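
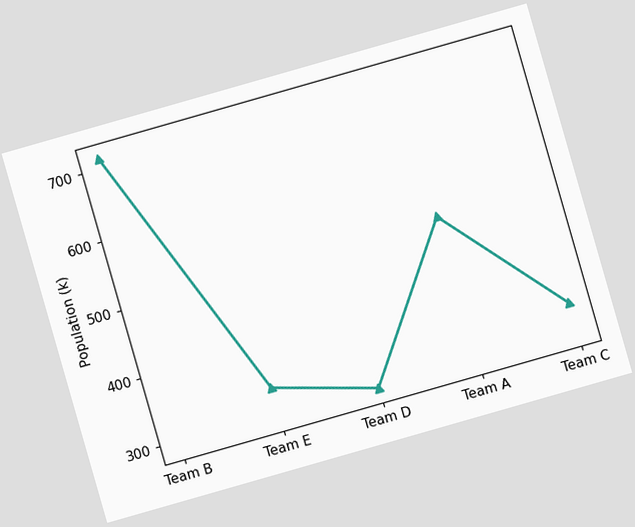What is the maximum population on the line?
714k

The chart is tilted about 16° counter-clockwise. The highest point is at Team B, and reading across to the y-axis gives 714k.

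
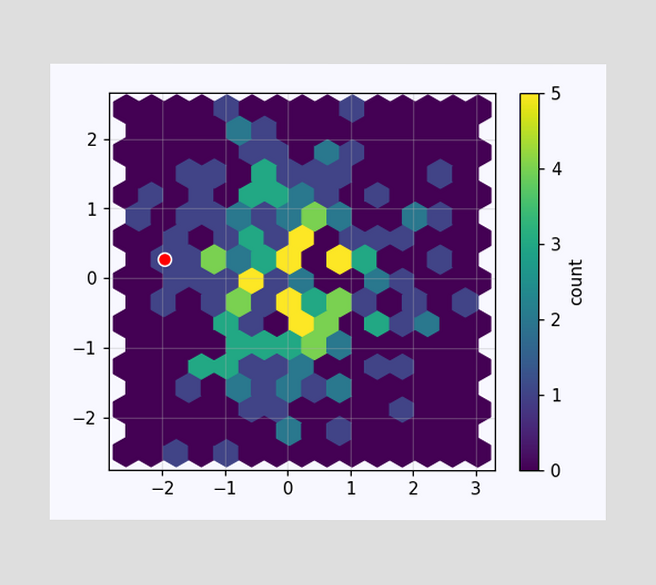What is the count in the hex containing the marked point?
1

The marked hex reads 1 on the colorbar.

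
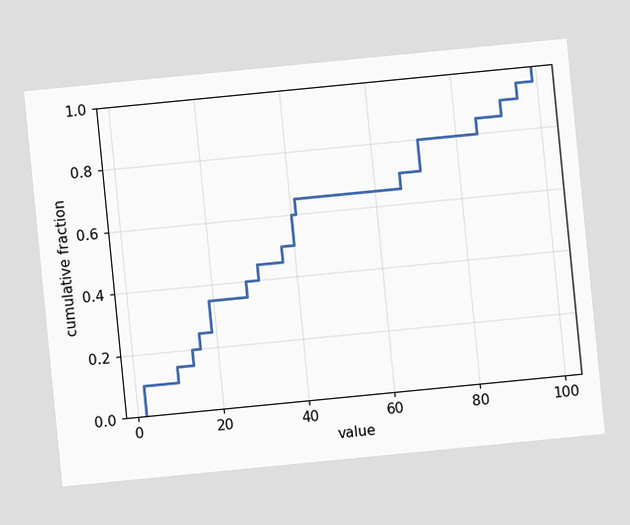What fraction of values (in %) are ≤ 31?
The chart is tilted about 6° counter-clockwise. At x=31 the ECDF step is at 45%.

45%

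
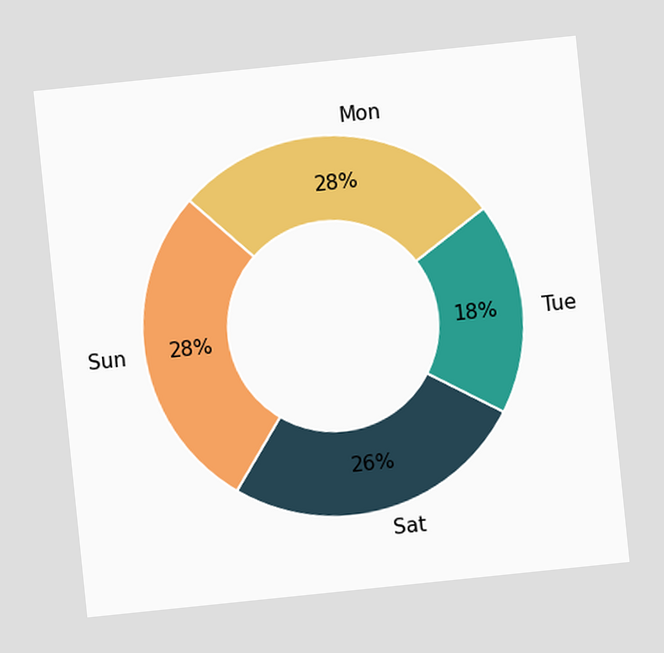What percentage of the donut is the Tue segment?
The chart is tilted about 6° counter-clockwise. The Tue segment takes up 18% of the ring.

18%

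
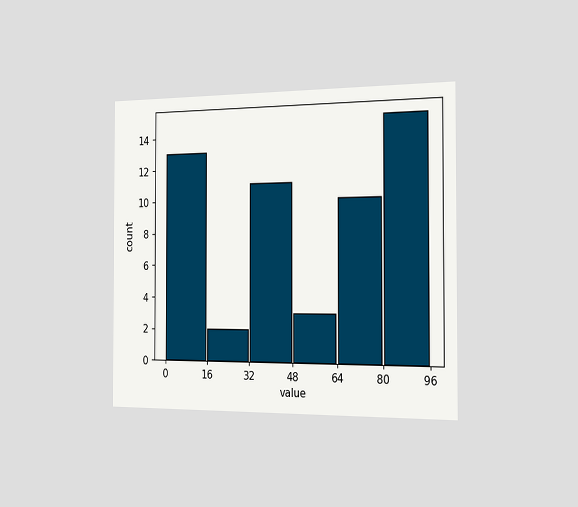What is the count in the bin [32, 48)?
The chart is viewed slightly from the right. The [32, 48) bin has height 11.

11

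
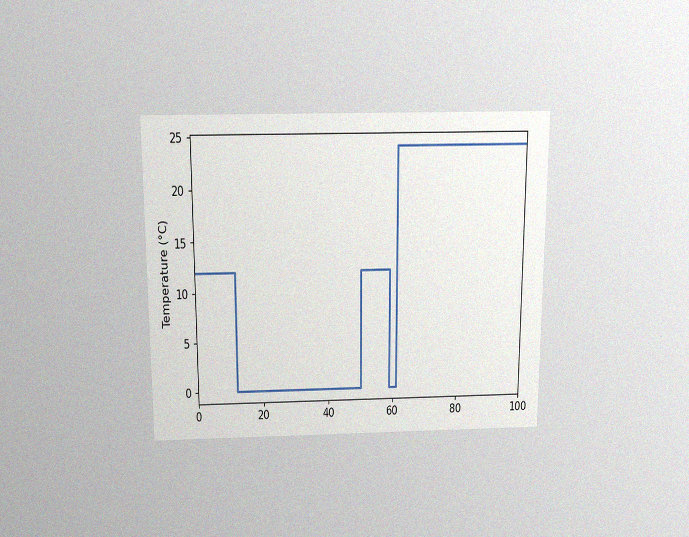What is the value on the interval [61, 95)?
The chart is viewed slightly from above, with some photo noise. On [61, 95) the step sits at 24°C.

24°C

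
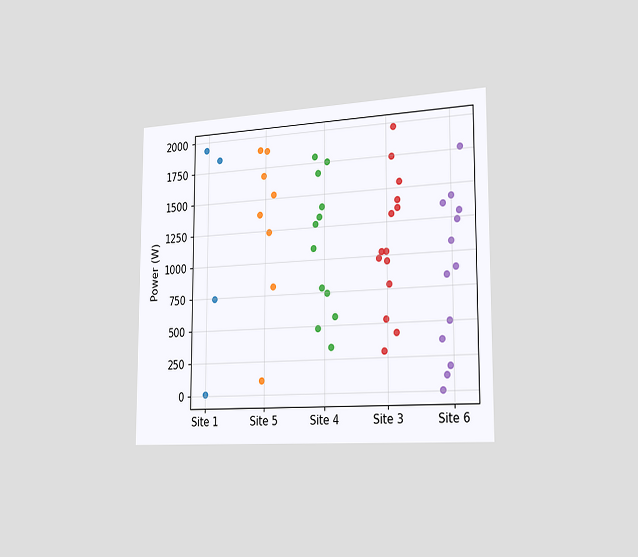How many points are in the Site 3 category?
The chart is viewed slightly from the right. Counting the markers in the Site 3 column gives 14.

14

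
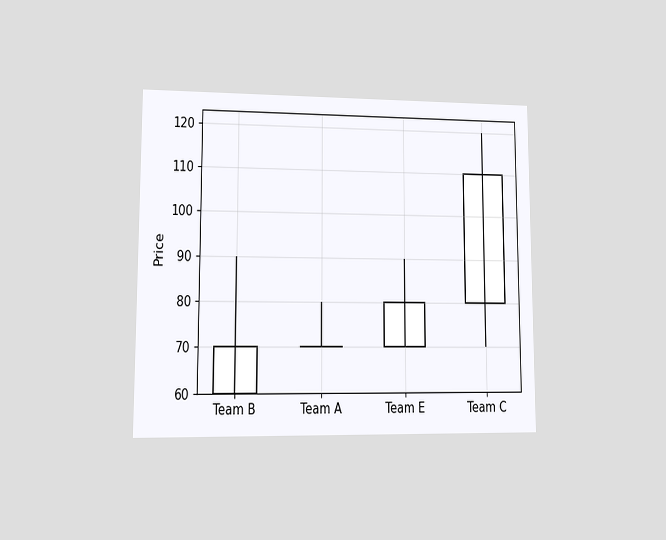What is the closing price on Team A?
70

The chart is viewed at a slight angle. The Team A candle closes at 70.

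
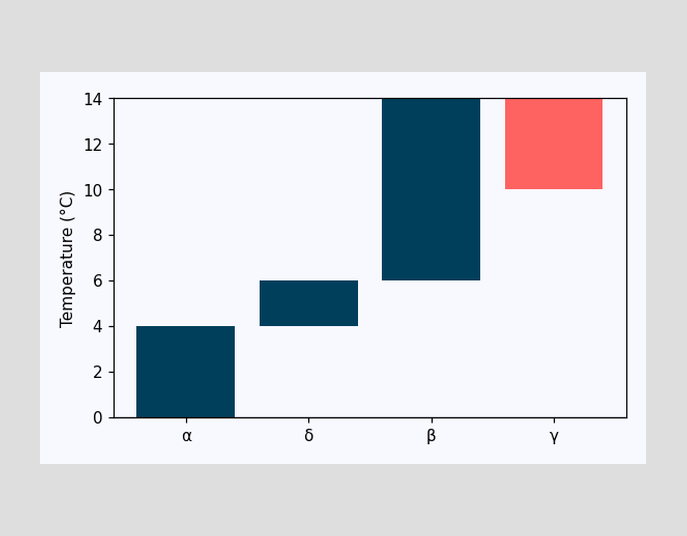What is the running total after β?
After β the running total reaches 14°C.

14°C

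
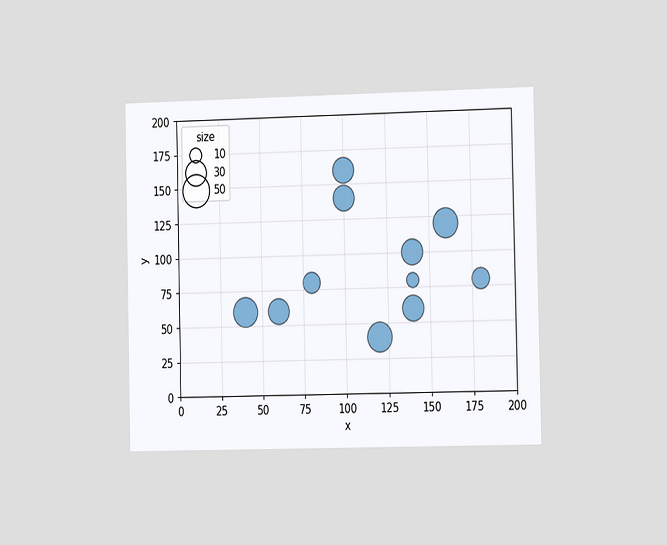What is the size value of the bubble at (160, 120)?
The chart is viewed slightly from the right. Matching the bubble at (160, 120) against the size legend gives 40.

40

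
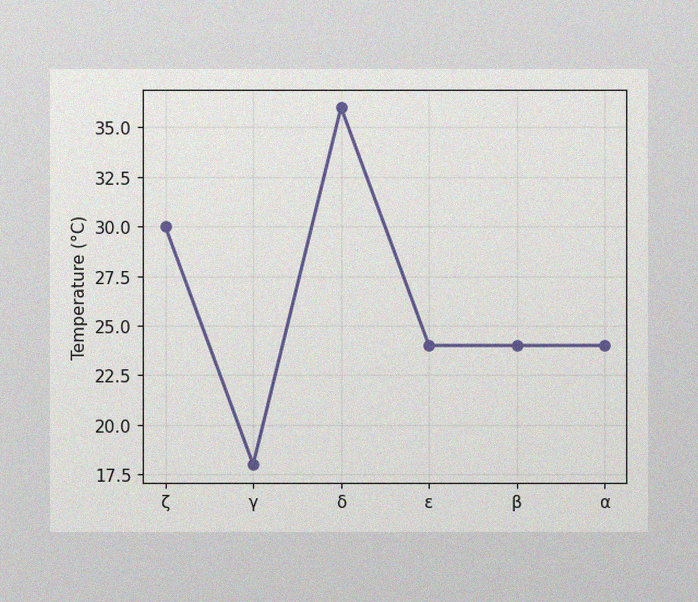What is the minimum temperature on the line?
The image has some photo noise and uneven lighting. The lowest point is at γ, and reading across to the y-axis gives 18°C.

18°C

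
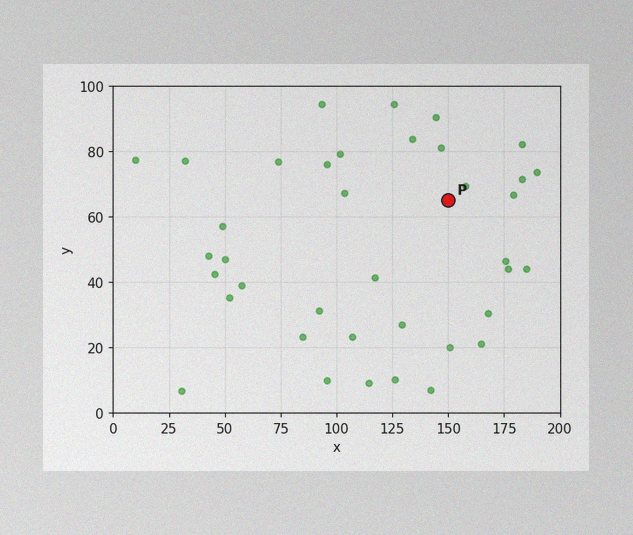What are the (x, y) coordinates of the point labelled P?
(150, 65)

The image has some photo noise and uneven lighting. Following the gridlines from P to each axis, P sits at (150, 65).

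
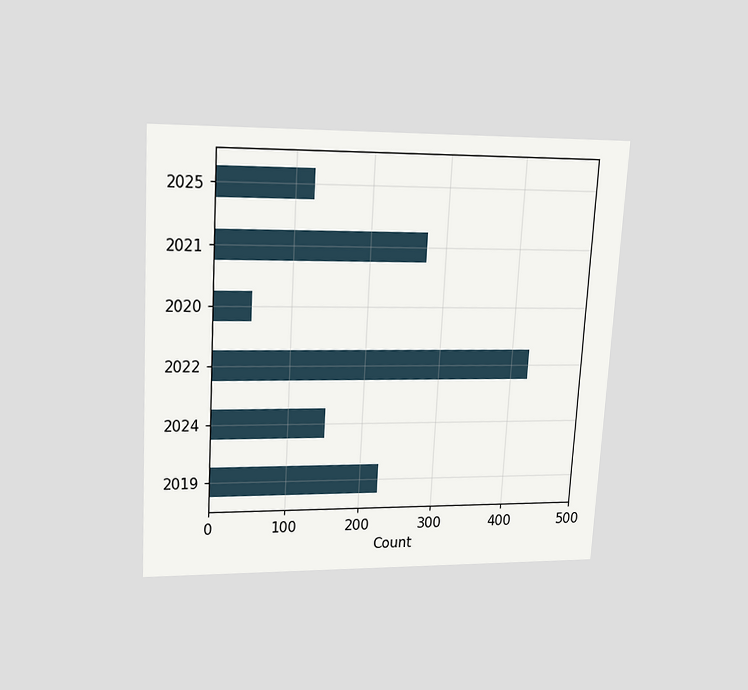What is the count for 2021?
The chart is tilted about 3° clockwise and viewed slightly from above. Reading along the chart's x-axis, the 2021 bar reaches 275.

275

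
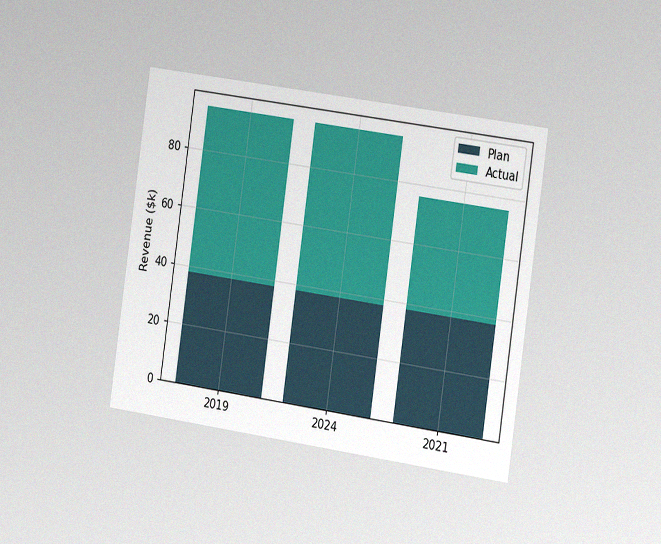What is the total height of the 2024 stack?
$95k

The chart is tilted about 8° clockwise and viewed slightly from the right, with some photo noise. The 2024 stack's top reaches $95k on the y-axis.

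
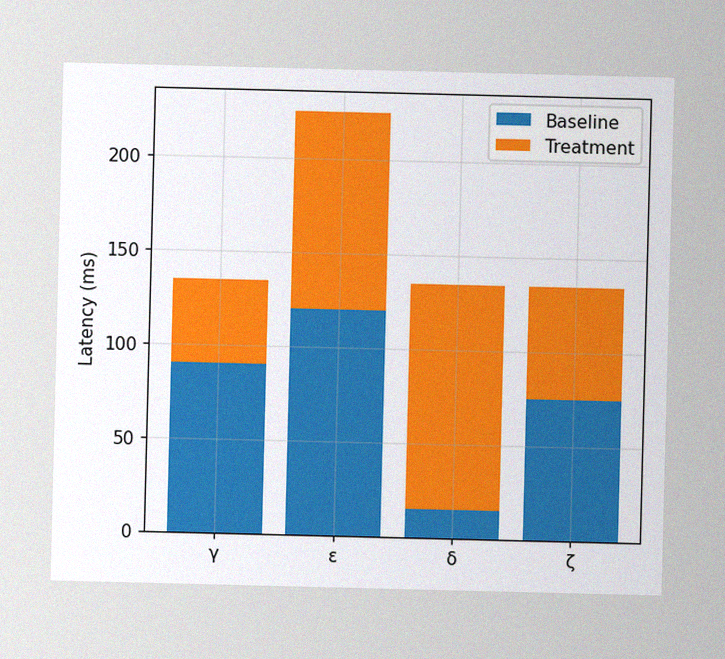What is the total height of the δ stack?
135ms

The image has some photo noise and uneven lighting. The δ stack's top reaches 135ms on the y-axis.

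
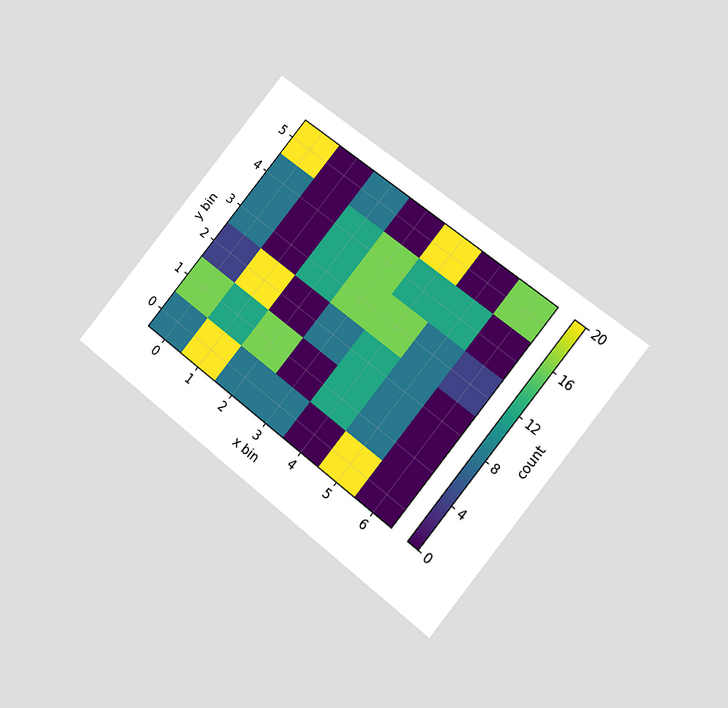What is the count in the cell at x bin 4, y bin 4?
The chart is tilted about 39° clockwise and viewed at a slight angle. Matching the cell (4, 4) against the colorbar gives 12.

12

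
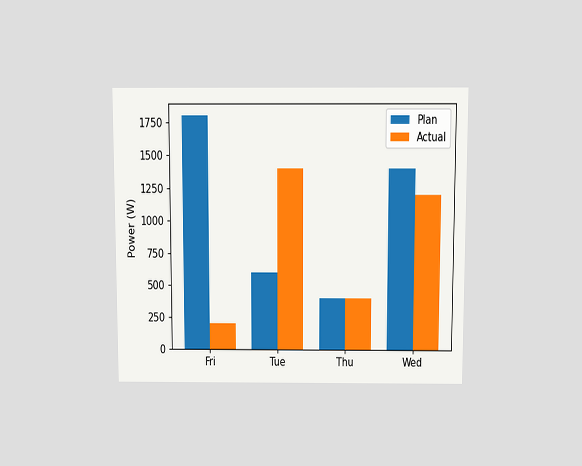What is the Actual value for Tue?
1400W

The chart is viewed slightly from above. The Actual bar at Tue reaches 1400W on the y-axis.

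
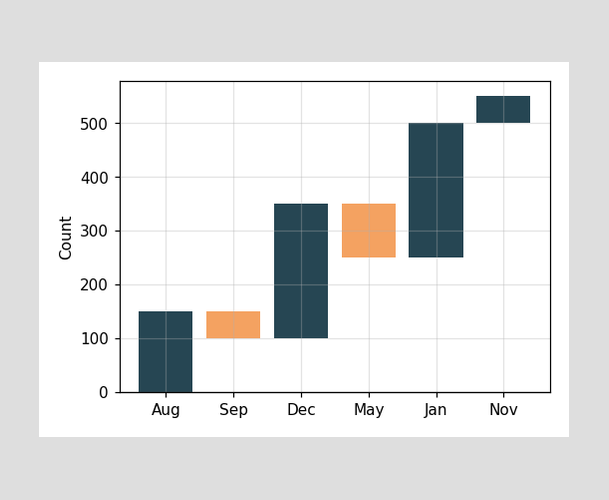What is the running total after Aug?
150

After Aug the running total reaches 150.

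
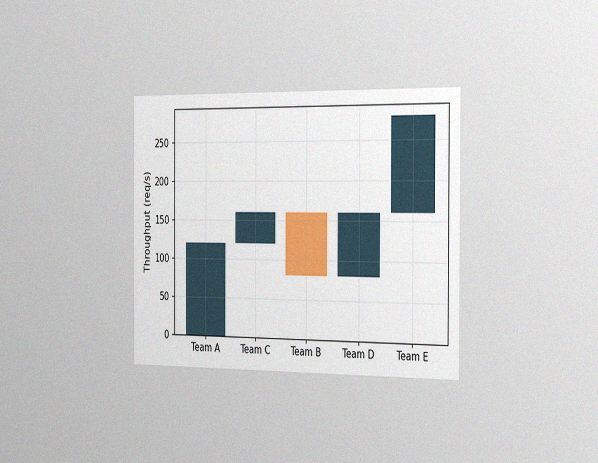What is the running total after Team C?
The chart is viewed slightly from the right, with some photo noise. After Team C the running total reaches 160req/s.

160req/s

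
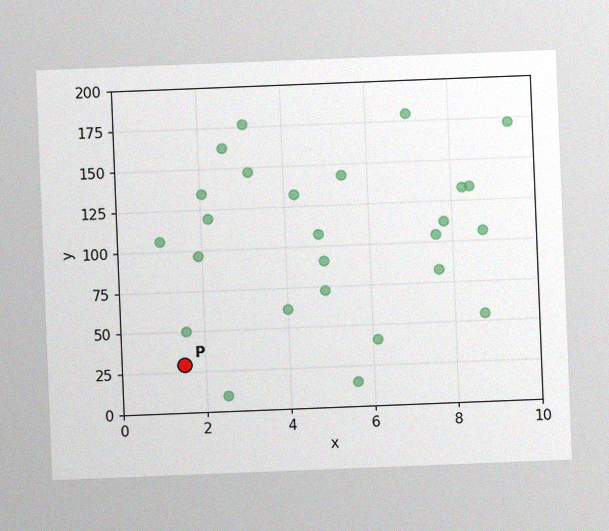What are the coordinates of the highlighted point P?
(1.5, 30)

The chart is tilted about 2° counter-clockwise, with some photo noise. Following the gridlines from P to each axis, P sits at (1.5, 30).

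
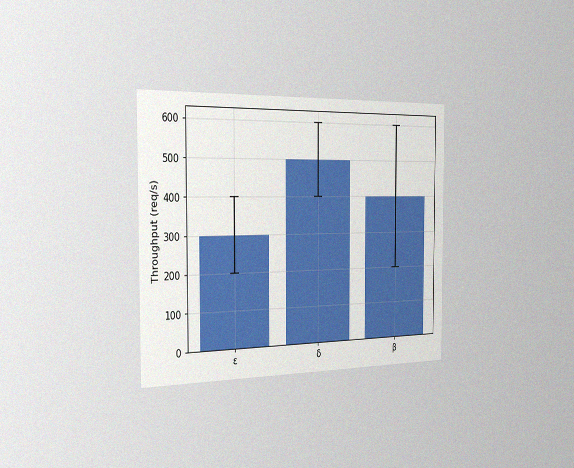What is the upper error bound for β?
The chart is viewed slightly from the left, with some photo noise. The β bar's upper whisker reaches 600req/s.

600req/s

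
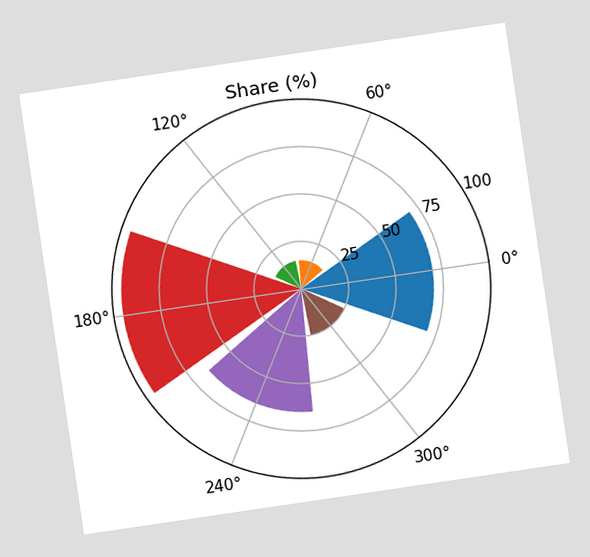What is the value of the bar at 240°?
65%

The chart is tilted about 8° counter-clockwise. The bar at 240° reaches 65% on the radial axis.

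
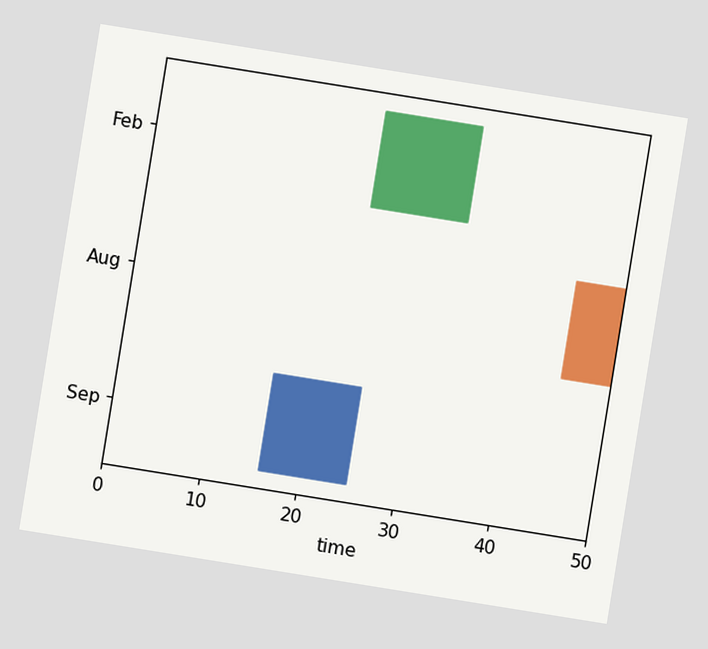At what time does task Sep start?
The chart is tilted about 9° clockwise. The Sep bar begins at t=16.

16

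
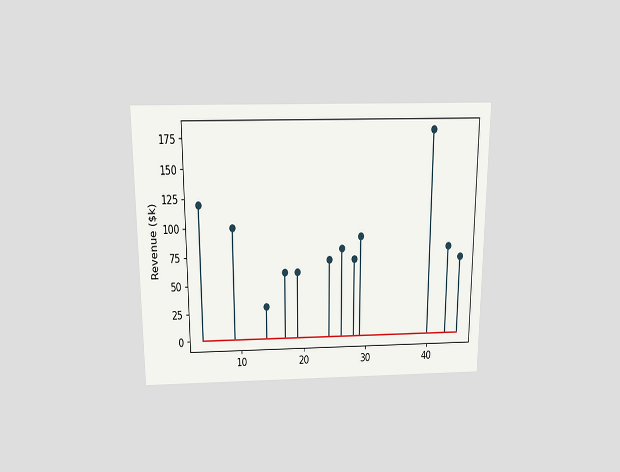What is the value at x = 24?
$70k

The chart is viewed slightly from above. The stem at x=24 reaches $70k.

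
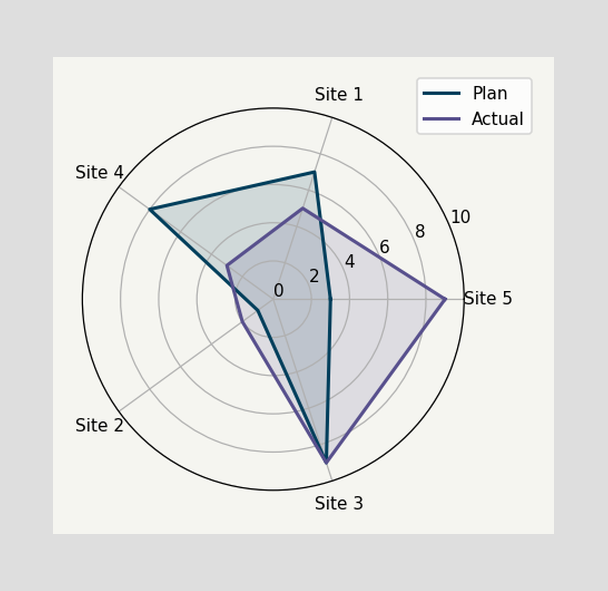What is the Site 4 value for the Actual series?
On the Site 4 axis, Actual reaches 3.

3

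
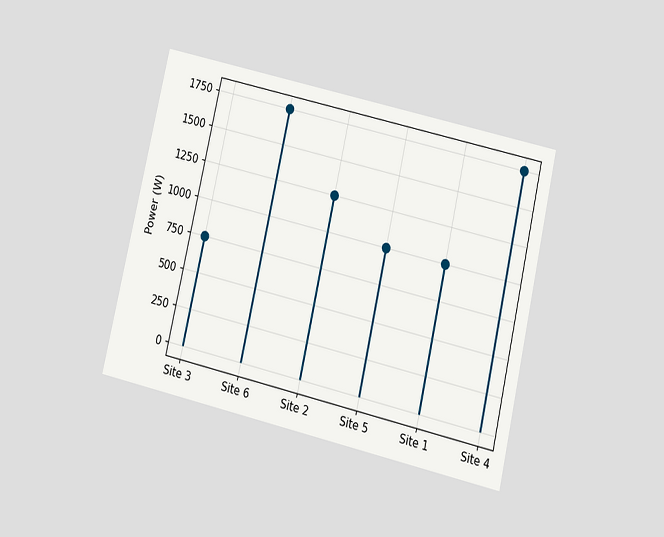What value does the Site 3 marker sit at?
750W

The chart is tilted about 13° clockwise and viewed at a slight angle. The Site 3 marker sits at 750W.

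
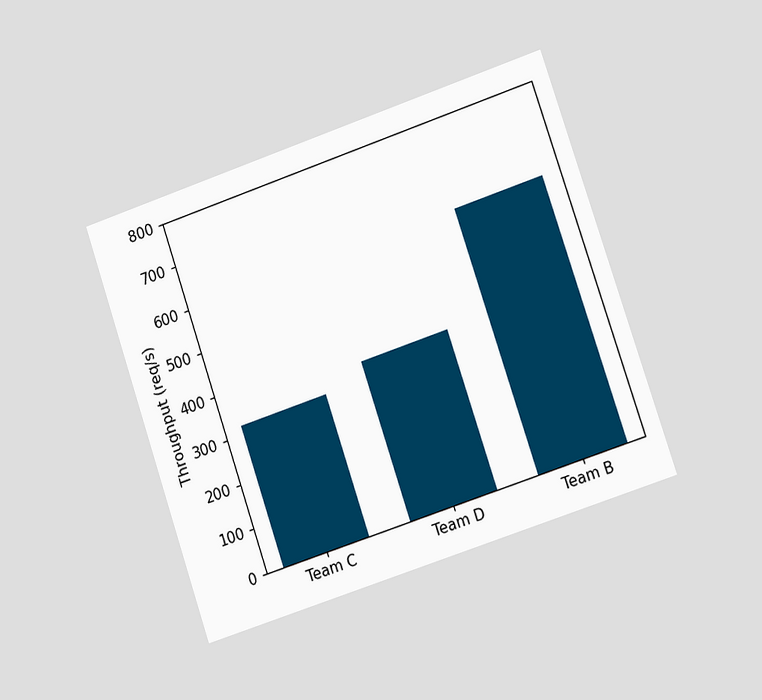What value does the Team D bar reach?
The chart is tilted about 19° counter-clockwise and viewed slightly from the right. Reading along the chart's y-axis, the Team D bar reaches 360req/s.

360req/s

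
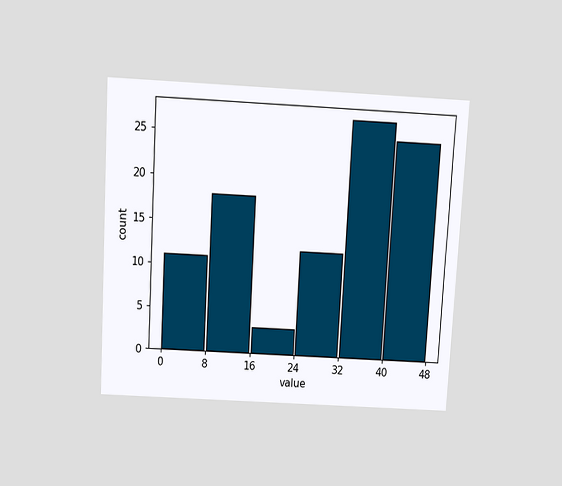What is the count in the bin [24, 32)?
12

The chart is tilted about 3° clockwise and viewed slightly from above. The [24, 32) bin has height 12.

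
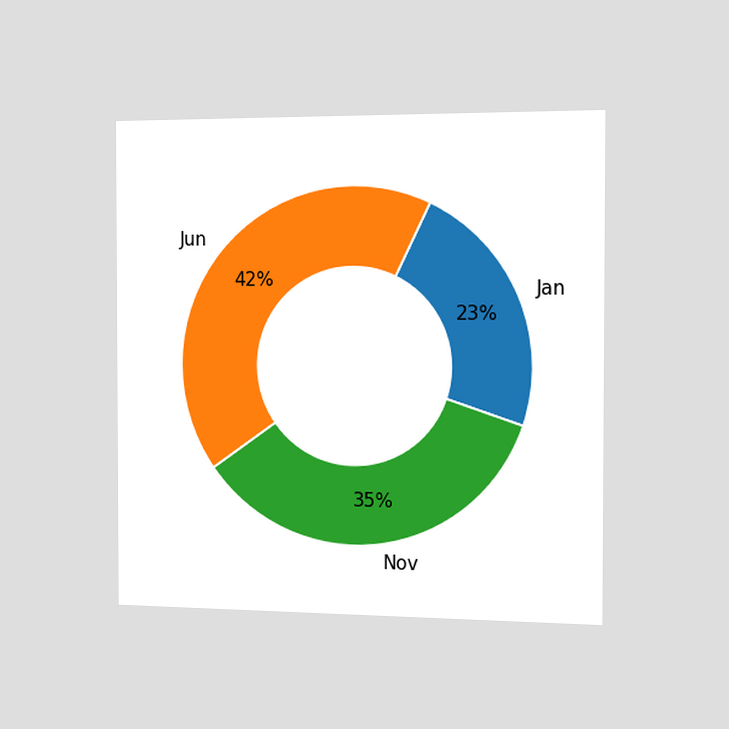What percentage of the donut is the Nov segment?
35%

The chart is viewed slightly from the right. The Nov segment takes up 35% of the ring.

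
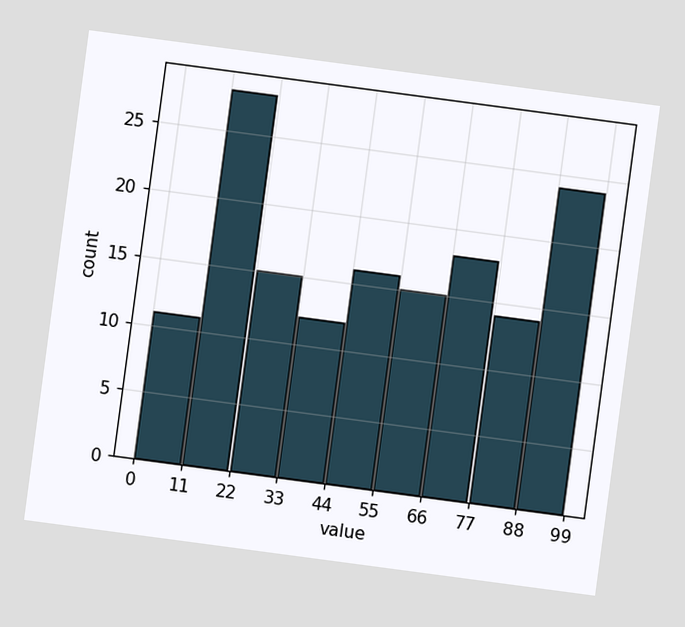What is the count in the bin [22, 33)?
The chart is tilted about 8° clockwise. The [22, 33) bin has height 15.

15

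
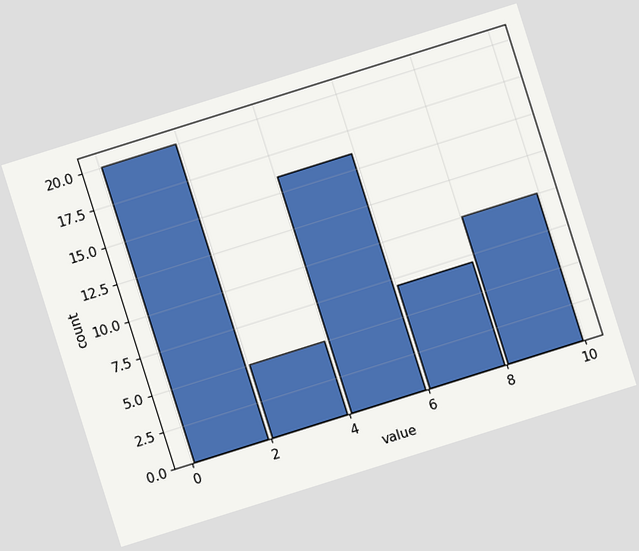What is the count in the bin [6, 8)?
7

The chart is tilted about 17° counter-clockwise. The [6, 8) bin has height 7.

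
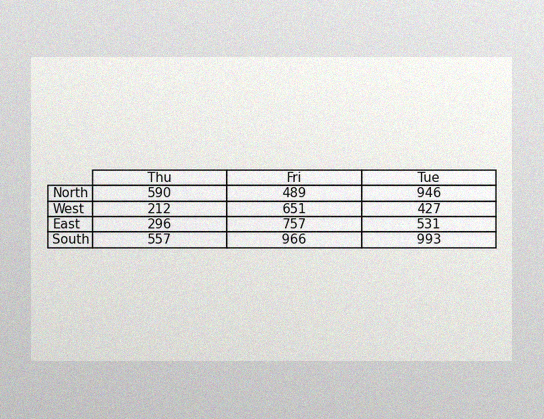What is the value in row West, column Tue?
427

The image has some photo noise and uneven lighting. The (West, Tue) cell reads 427.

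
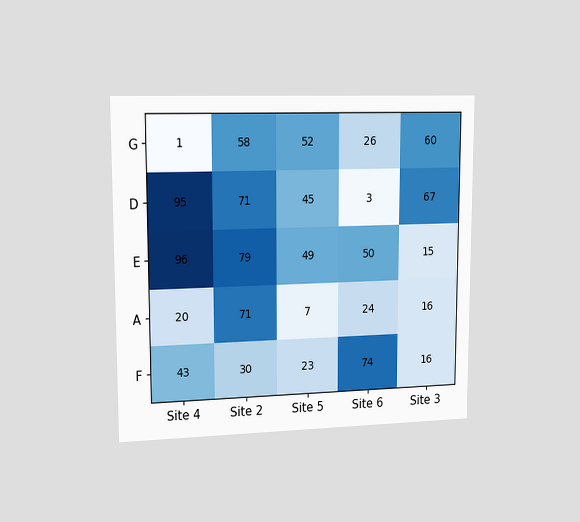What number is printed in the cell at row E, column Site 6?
50

The chart is viewed slightly from the left. The (E, Site 6) cell reads 50.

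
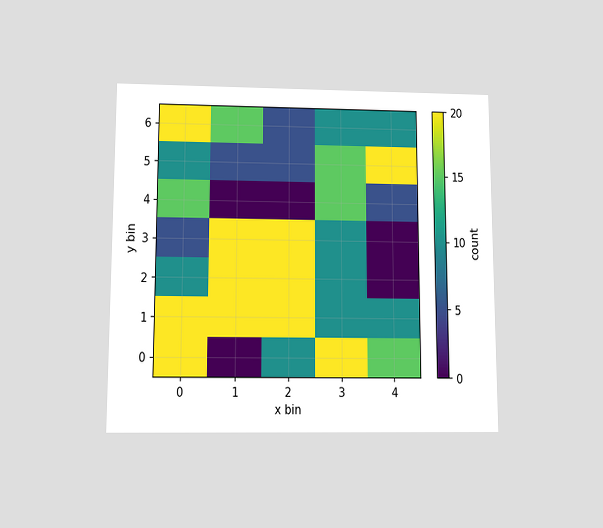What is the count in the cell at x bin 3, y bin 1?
10

The chart is viewed slightly from below. Matching the cell (3, 1) against the colorbar gives 10.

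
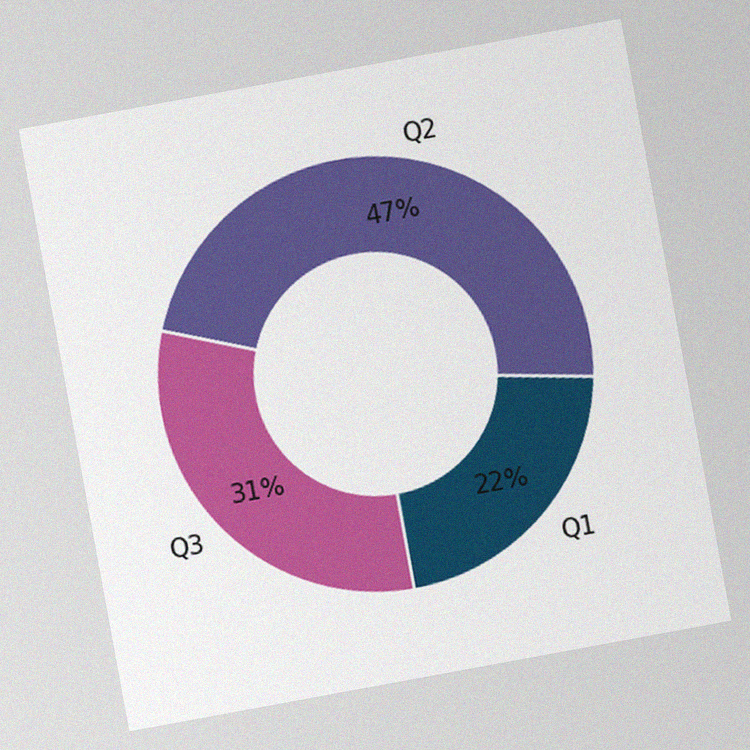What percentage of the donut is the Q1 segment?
22%

The chart is tilted about 10° counter-clockwise, with some photo noise. The Q1 segment takes up 22% of the ring.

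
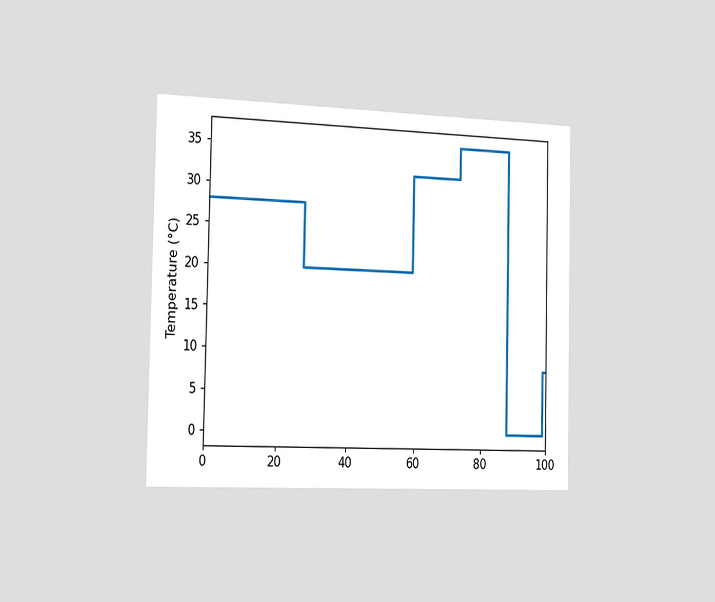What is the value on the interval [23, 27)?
28°C

The chart is viewed slightly from the left. On [23, 27) the step sits at 28°C.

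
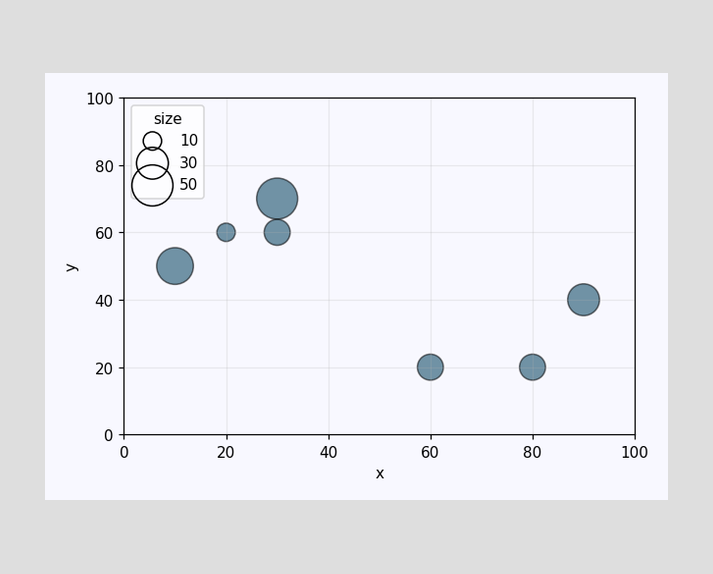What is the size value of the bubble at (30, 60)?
20

Matching the bubble at (30, 60) against the size legend gives 20.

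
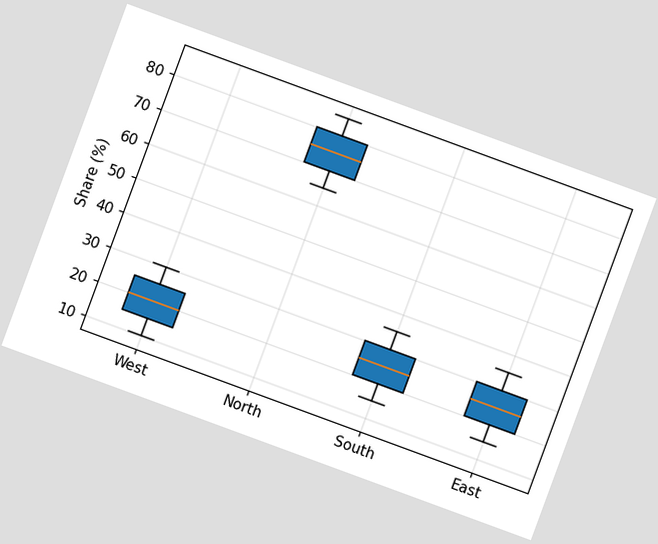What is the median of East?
The chart is tilted about 20° clockwise. The median line in the East box sits at 25%.

25%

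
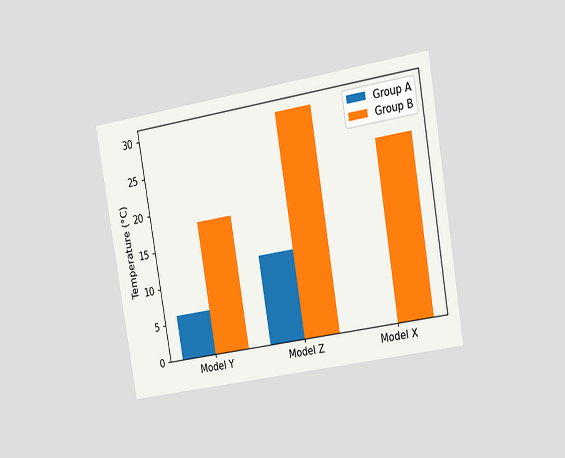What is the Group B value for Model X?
The chart is tilted about 9° counter-clockwise and viewed at a slight angle. The Group B bar at Model X reaches 24°C on the y-axis.

24°C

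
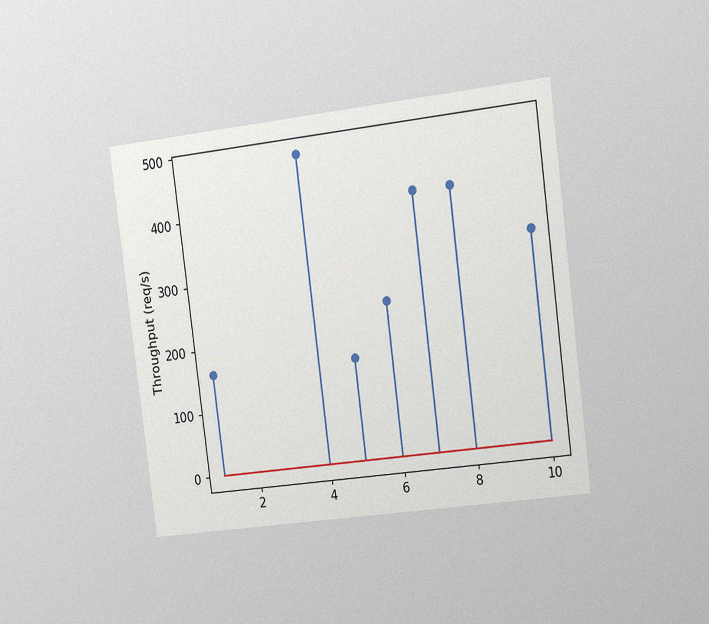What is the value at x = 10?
320req/s

The chart is tilted about 7° counter-clockwise and viewed slightly from the right, with some photo noise. The stem at x=10 reaches 320req/s.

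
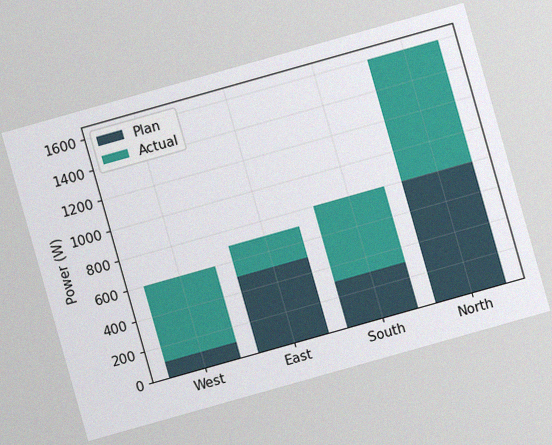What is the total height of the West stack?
The chart is tilted about 16° counter-clockwise, with some photo noise. The West stack's top reaches 600W on the y-axis.

600W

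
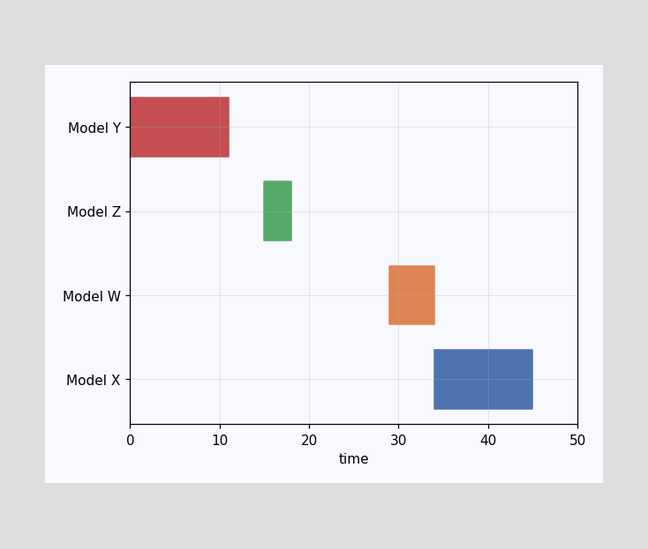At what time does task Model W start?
The Model W bar begins at t=29.

29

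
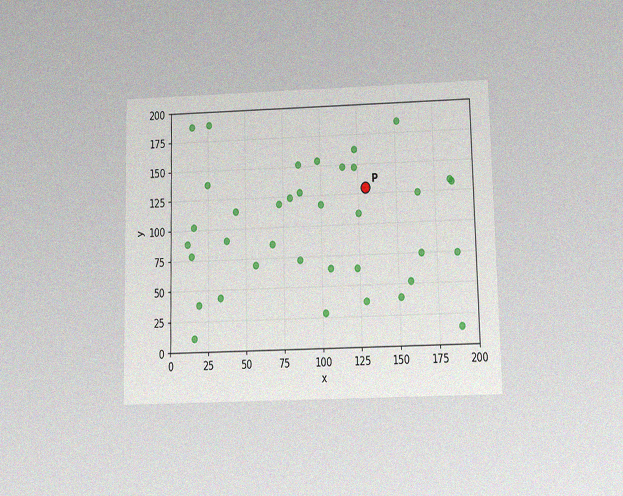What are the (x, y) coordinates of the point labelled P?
The chart is viewed slightly from below, with some photo noise. Following the gridlines from P to each axis, P sits at (130, 130).

(130, 130)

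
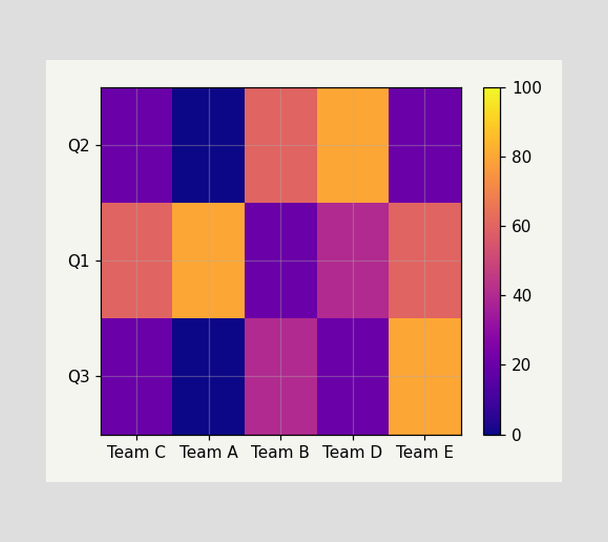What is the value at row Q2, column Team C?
Matching cell (Q2, Team C) against the colorbar gives 20.

20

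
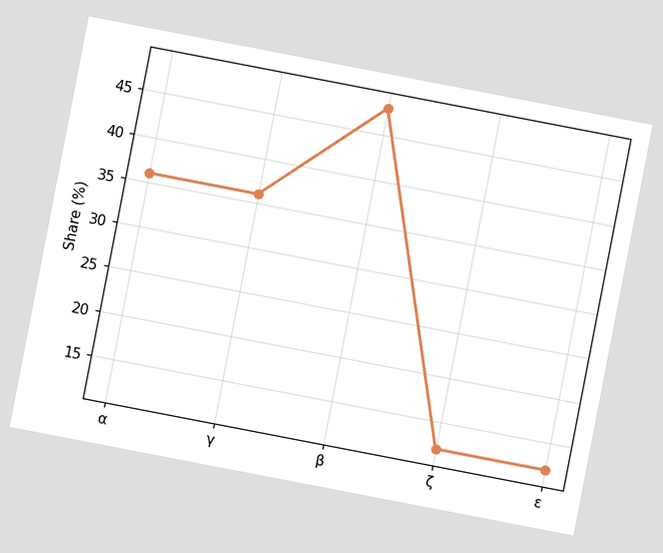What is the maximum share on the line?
The chart is tilted about 11° clockwise. The highest point is at β, and reading across to the y-axis gives 48%.

48%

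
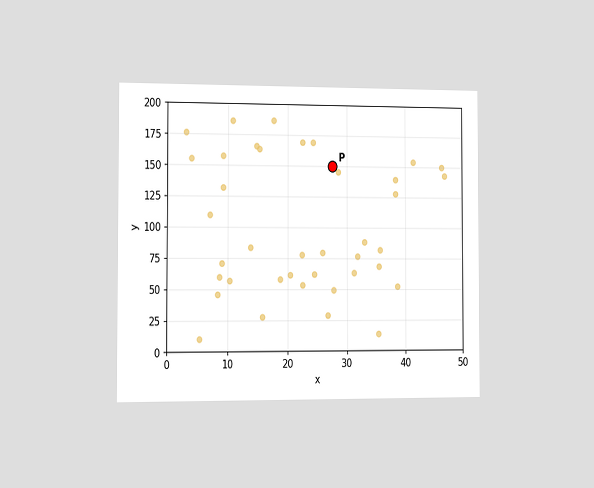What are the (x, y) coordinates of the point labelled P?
(27.5, 150)

The chart is viewed slightly from the left. Following the gridlines from P to each axis, P sits at (27.5, 150).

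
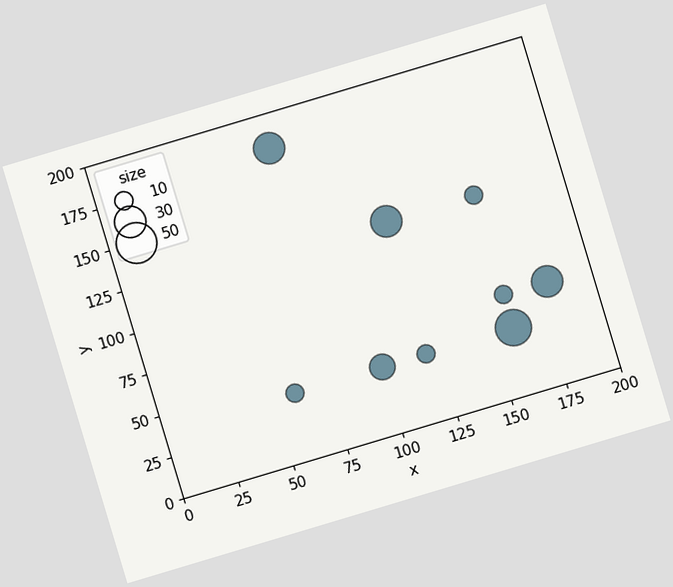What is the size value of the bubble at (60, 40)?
The chart is tilted about 17° counter-clockwise. Matching the bubble at (60, 40) against the size legend gives 10.

10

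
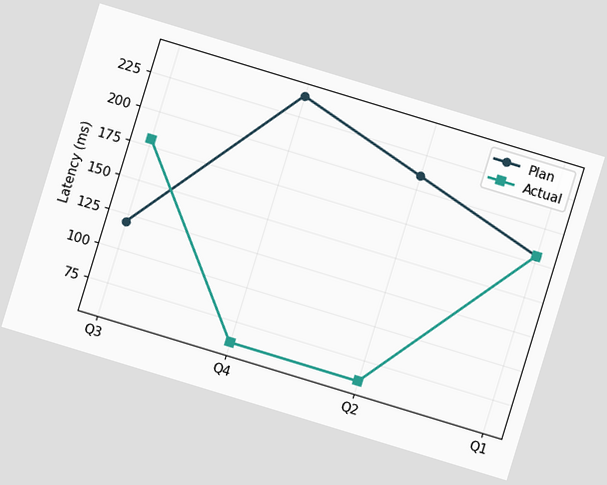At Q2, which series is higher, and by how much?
Plan, by 150ms

The chart is tilted about 17° clockwise. At Q2, Plan sits above the other line by 150ms.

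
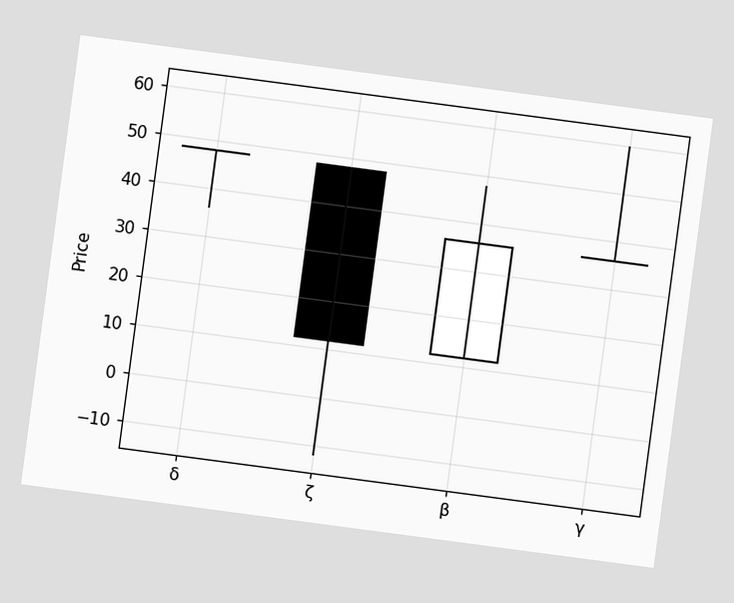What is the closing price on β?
36

The chart is tilted about 8° clockwise. The β candle closes at 36.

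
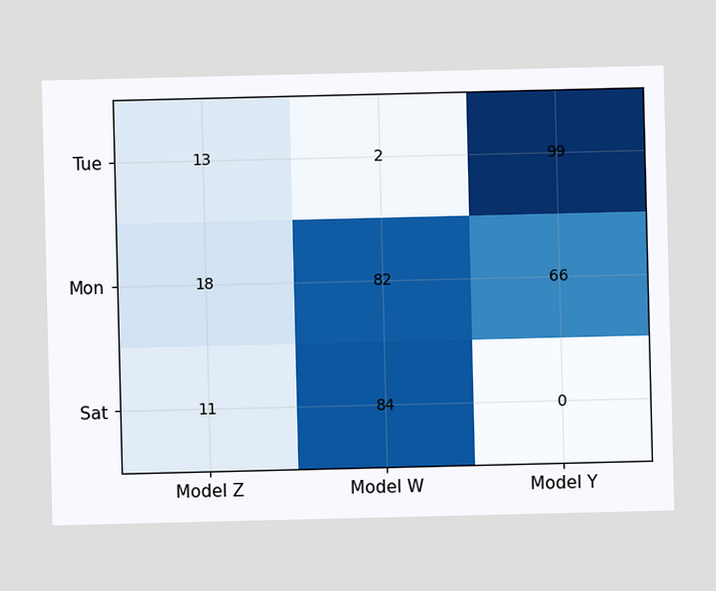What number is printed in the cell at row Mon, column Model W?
82

The (Mon, Model W) cell reads 82.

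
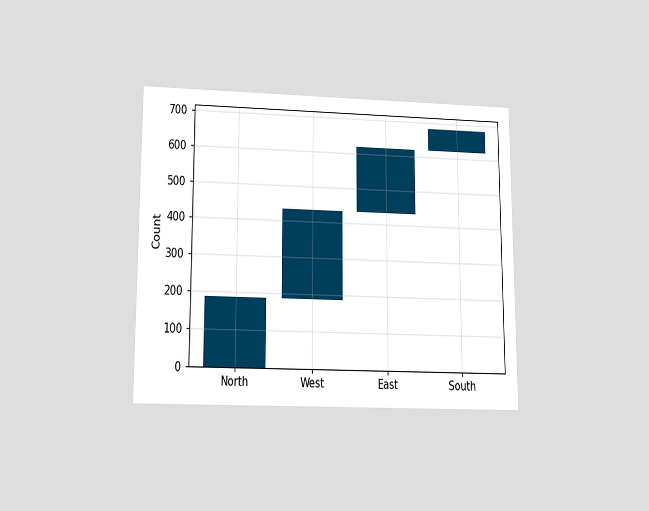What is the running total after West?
The chart is viewed slightly from below. After West the running total reaches 434.

434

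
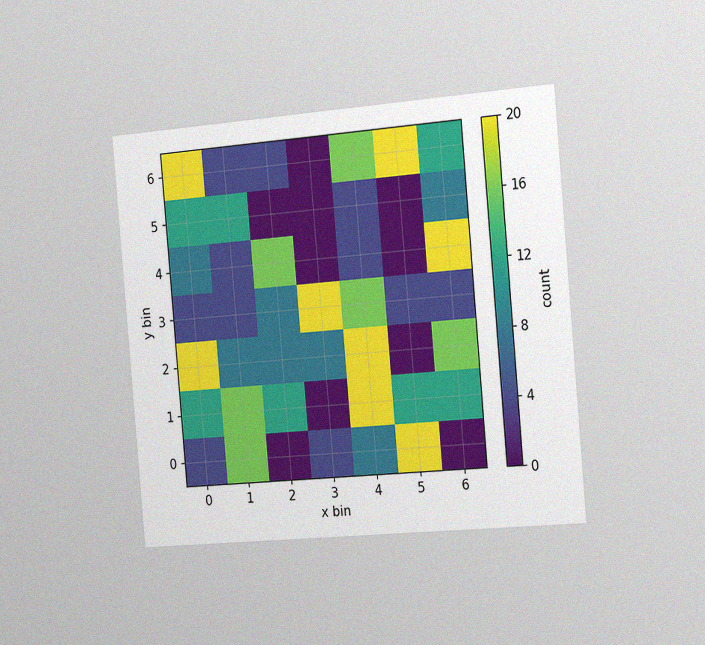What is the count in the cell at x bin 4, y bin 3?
16

The chart is tilted about 5° counter-clockwise and viewed slightly from the right, with some photo noise. Matching the cell (4, 3) against the colorbar gives 16.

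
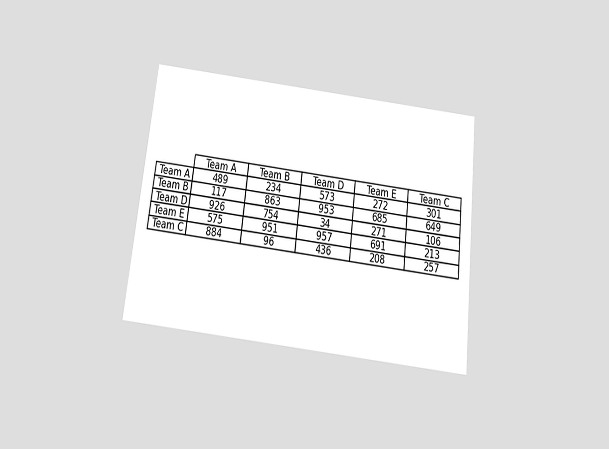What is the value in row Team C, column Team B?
96

The chart is tilted about 7° clockwise and viewed slightly from below. The (Team C, Team B) cell reads 96.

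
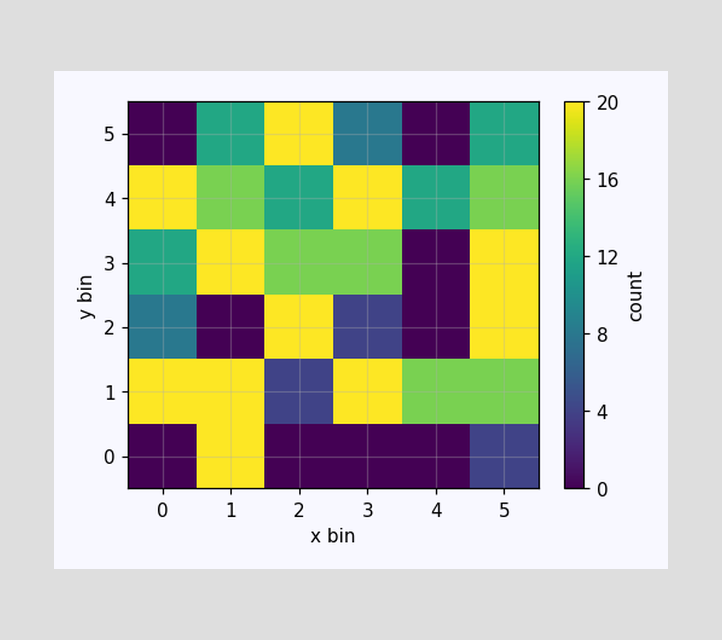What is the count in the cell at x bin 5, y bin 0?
4

Matching the cell (5, 0) against the colorbar gives 4.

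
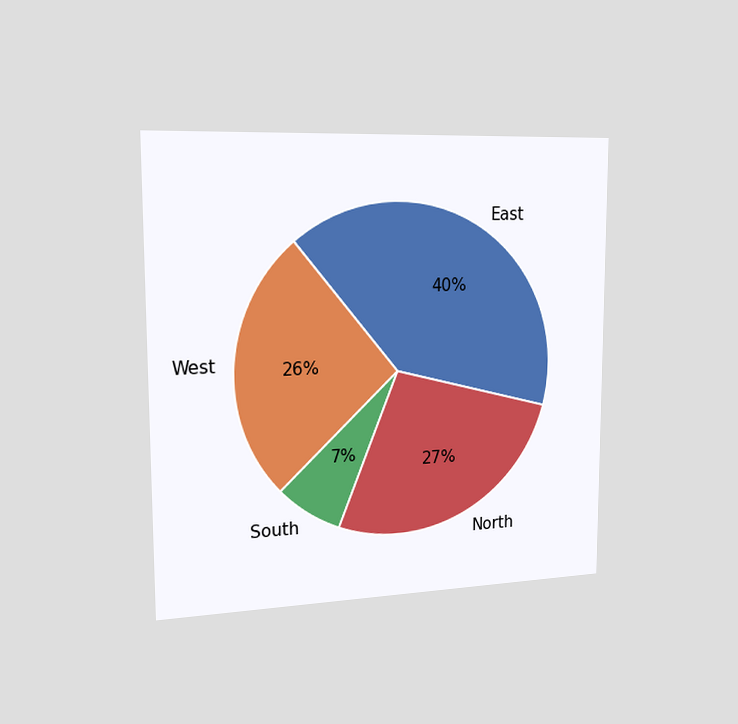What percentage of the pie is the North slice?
27%

The chart is viewed slightly from the left. The North slice takes up 27% of the pie.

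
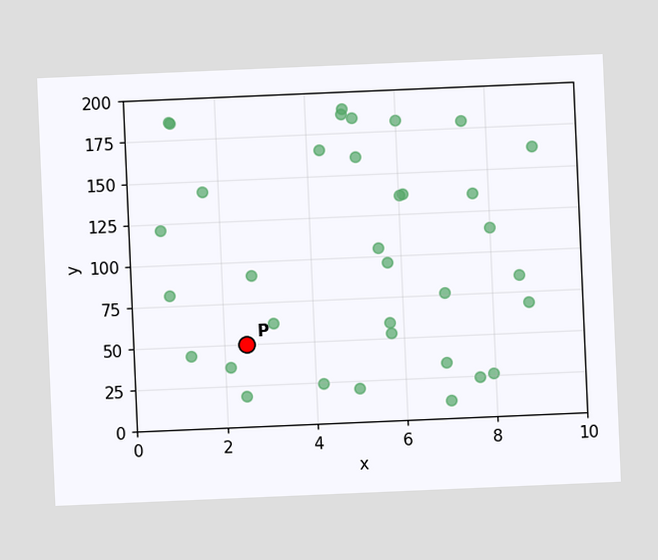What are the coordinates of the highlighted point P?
(2.5, 50)

The chart is tilted about 2° counter-clockwise. Following the gridlines from P to each axis, P sits at (2.5, 50).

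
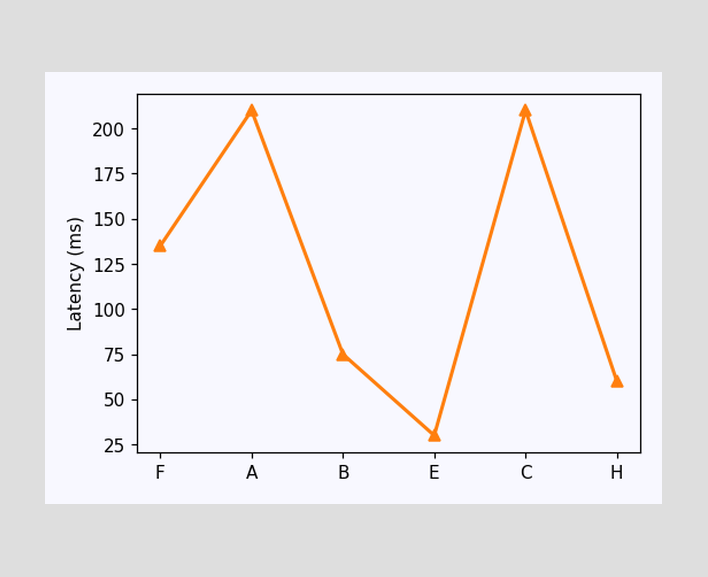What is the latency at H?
60ms

At H, the line is at 60ms.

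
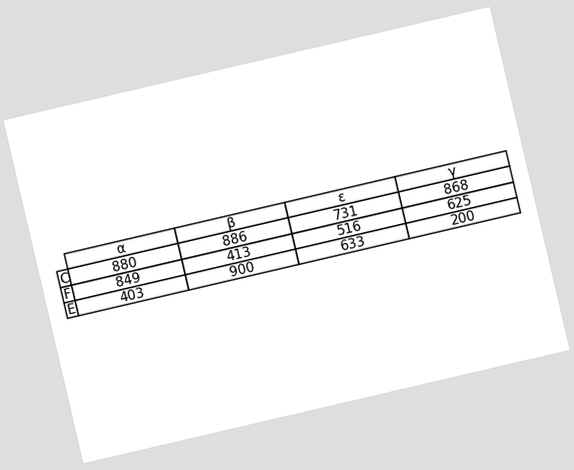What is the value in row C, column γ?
The chart is tilted about 13° counter-clockwise. The (C, γ) cell reads 868.

868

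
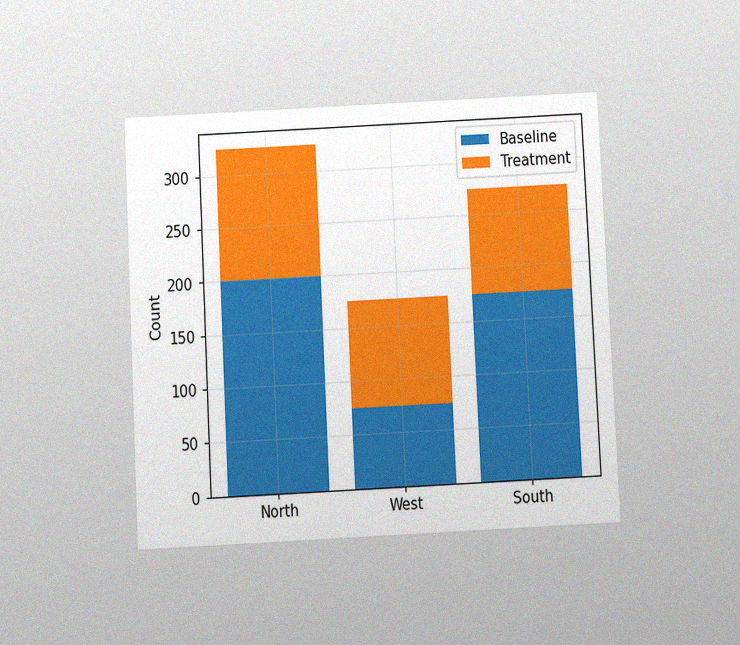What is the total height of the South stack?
The chart is tilted about 3° counter-clockwise and viewed slightly from below, with some photo noise. The South stack's top reaches 275 on the y-axis.

275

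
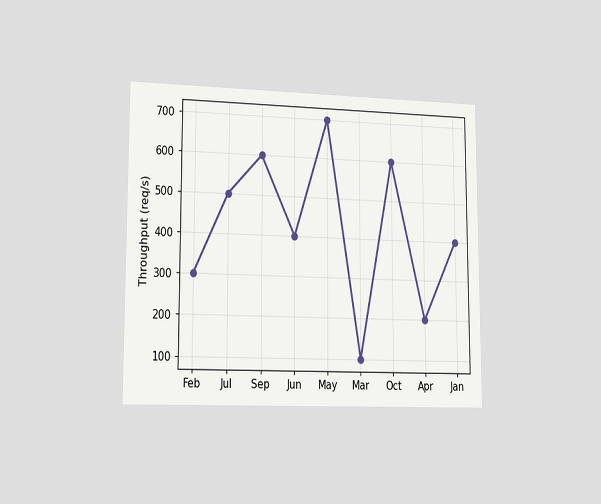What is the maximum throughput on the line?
700req/s

The chart is viewed slightly from the left. The highest point is at May, and reading across to the y-axis gives 700req/s.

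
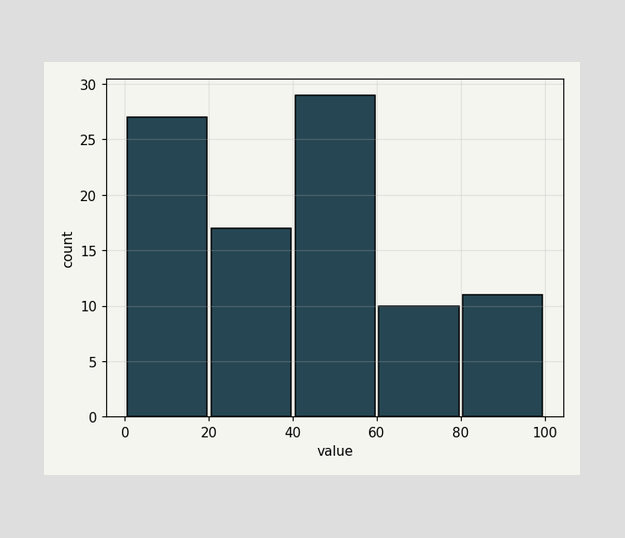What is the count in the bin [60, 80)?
The [60, 80) bin has height 10.

10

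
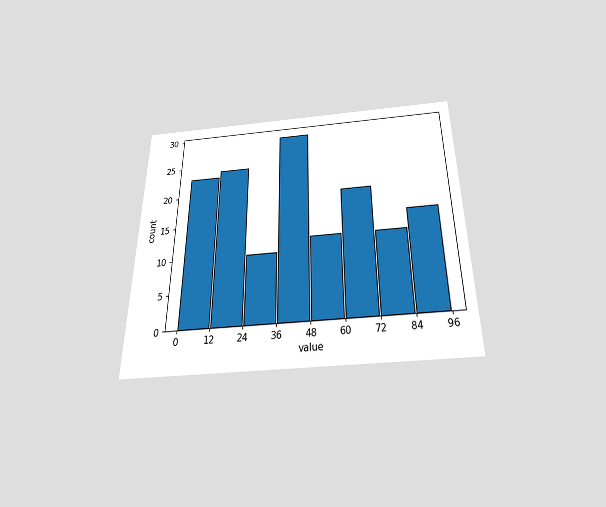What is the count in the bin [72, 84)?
The chart is viewed slightly from below. The [72, 84) bin has height 12.

12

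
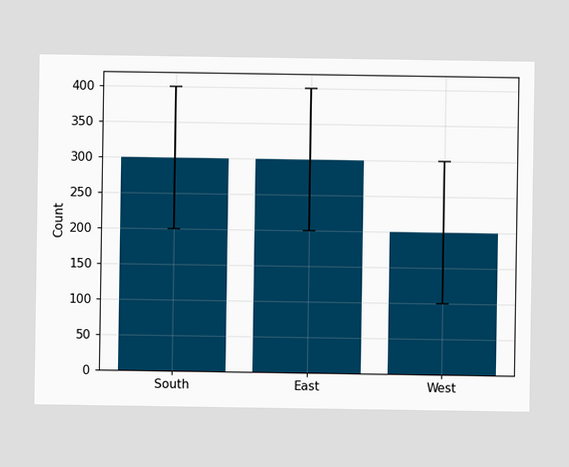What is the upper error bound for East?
400

The East bar's upper whisker reaches 400.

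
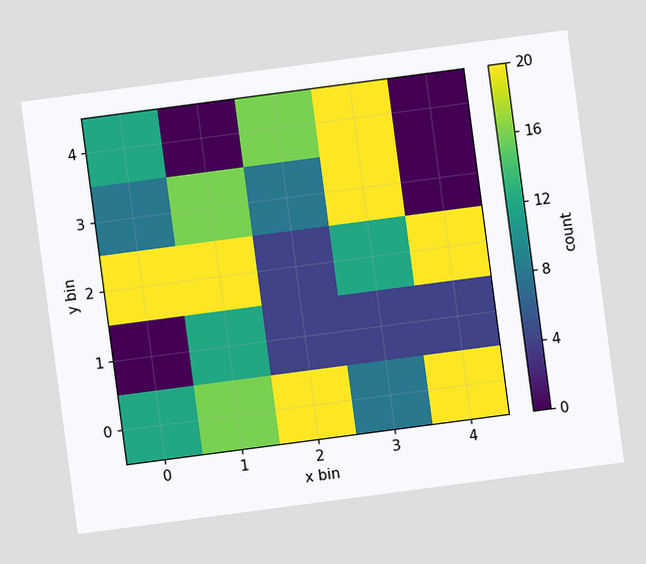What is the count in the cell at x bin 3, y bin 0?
The chart is tilted about 8° counter-clockwise. Matching the cell (3, 0) against the colorbar gives 8.

8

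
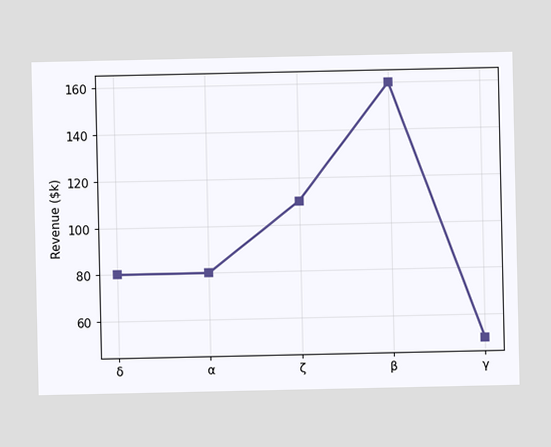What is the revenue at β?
At β, the line is at $160k.

$160k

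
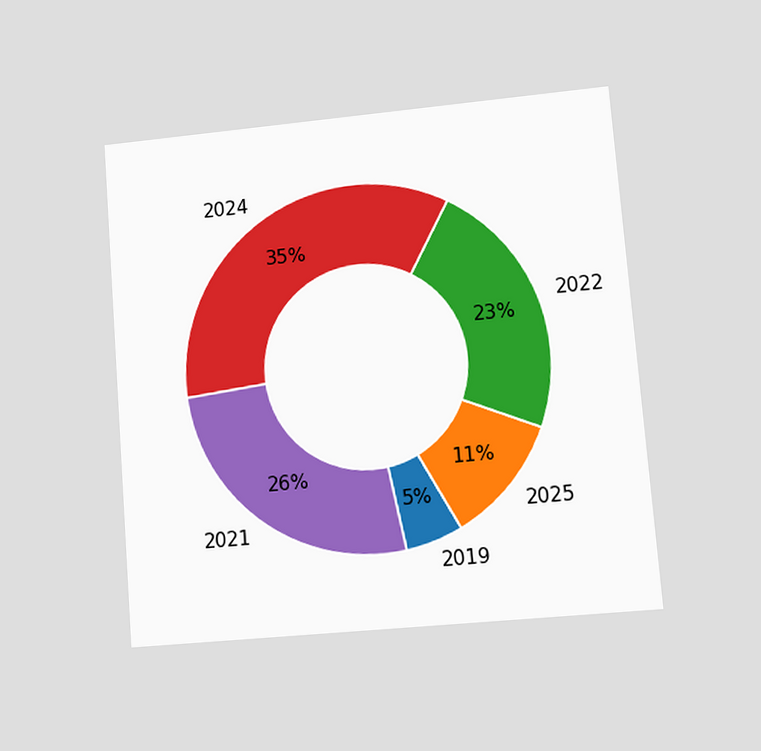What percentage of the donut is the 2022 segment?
23%

The chart is tilted about 5° counter-clockwise and viewed at a slight angle. The 2022 segment takes up 23% of the ring.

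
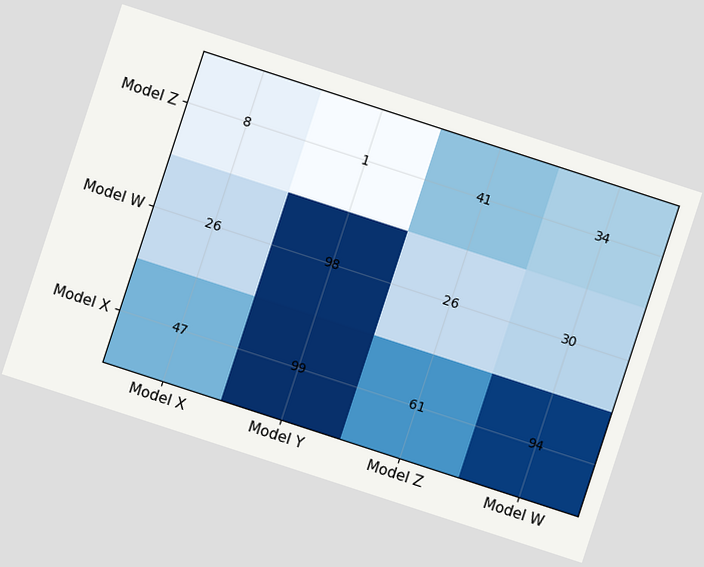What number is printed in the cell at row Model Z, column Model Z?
The chart is tilted about 18° clockwise. The (Model Z, Model Z) cell reads 41.

41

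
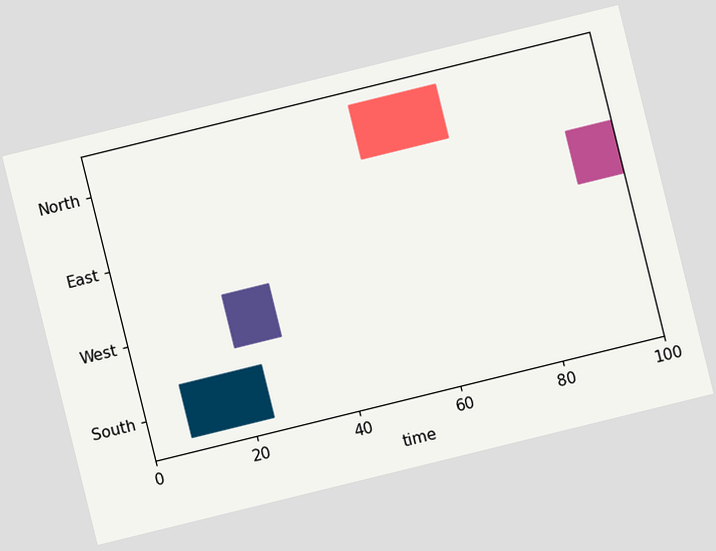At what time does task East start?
91

The chart is tilted about 14° counter-clockwise. The East bar begins at t=91.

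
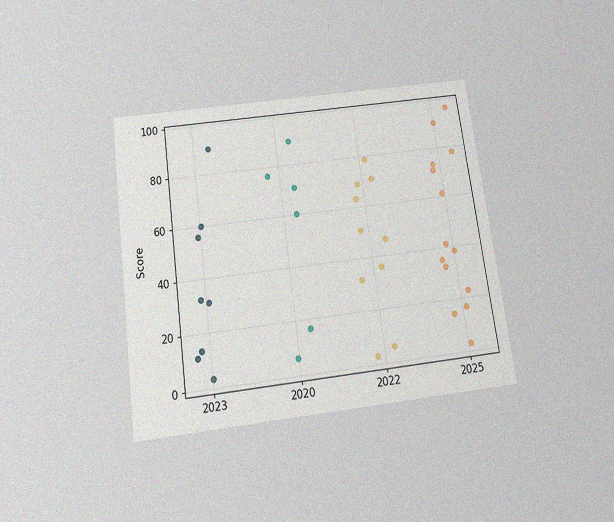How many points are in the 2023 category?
8

The chart is tilted about 8° counter-clockwise and viewed slightly from below, with some photo noise. Counting the markers in the 2023 column gives 8.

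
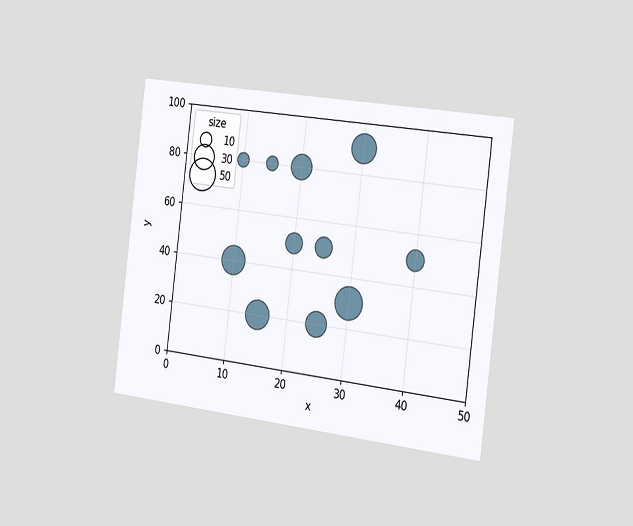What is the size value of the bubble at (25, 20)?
30

The chart is tilted about 7° clockwise and viewed slightly from the right. Matching the bubble at (25, 20) against the size legend gives 30.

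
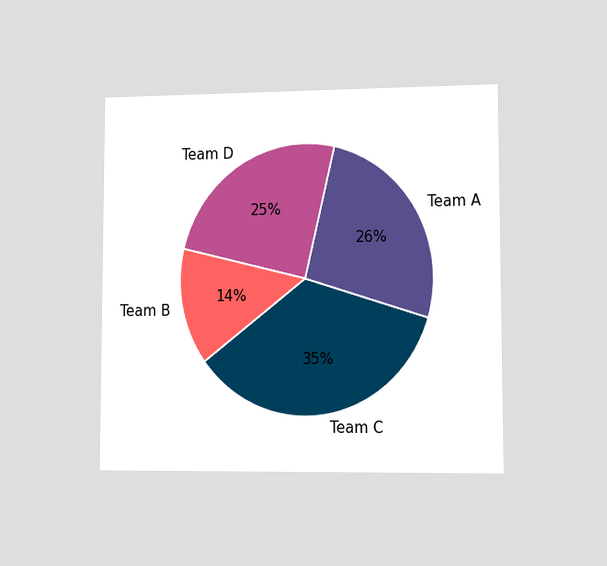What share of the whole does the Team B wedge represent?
14%

The chart is viewed slightly from the right. The Team B slice takes up 14% of the pie.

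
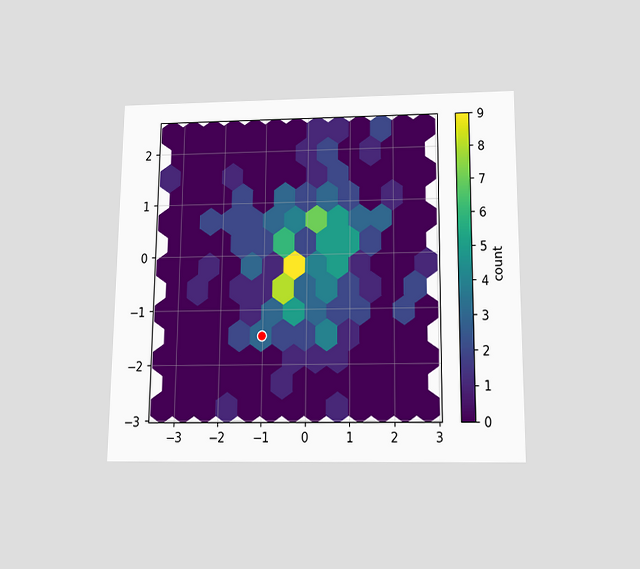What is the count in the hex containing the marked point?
The chart is viewed slightly from below. The marked hex reads 3 on the colorbar.

3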